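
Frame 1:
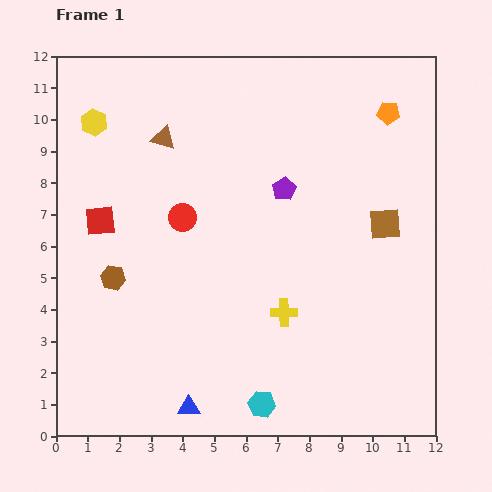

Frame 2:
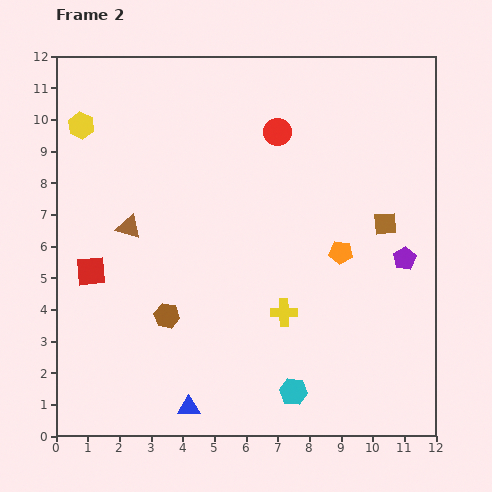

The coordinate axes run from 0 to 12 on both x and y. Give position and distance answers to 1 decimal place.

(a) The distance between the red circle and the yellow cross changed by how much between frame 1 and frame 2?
+1.3

Distance in frame 1: 4.4. Distance in frame 2: 5.7.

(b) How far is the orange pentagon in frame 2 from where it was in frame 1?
4.6

The orange pentagon moved from (10.5, 10.2) to (9.0, 5.8), a distance of √(1.5² + 4.4²) ≈ 4.6.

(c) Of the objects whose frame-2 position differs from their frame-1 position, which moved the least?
the yellow hexagon

(moved 0.4)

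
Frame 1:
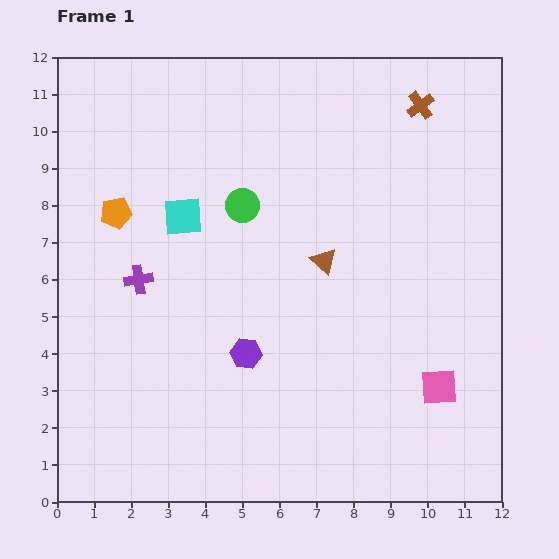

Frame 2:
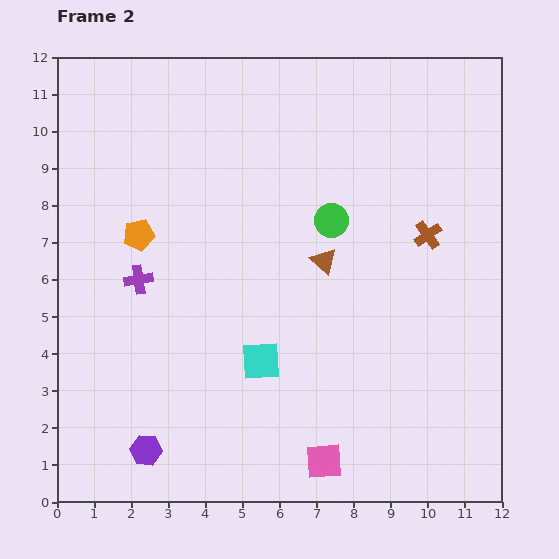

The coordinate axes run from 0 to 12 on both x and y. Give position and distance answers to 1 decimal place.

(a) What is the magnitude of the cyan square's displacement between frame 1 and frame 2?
4.4

The cyan square moved from (3.4, 7.7) to (5.5, 3.8), a distance of √(2.1² + 3.9²) ≈ 4.4.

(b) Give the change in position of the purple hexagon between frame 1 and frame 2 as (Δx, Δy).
(-2.7, -2.6)

The purple hexagon was at (5.1, 4.0) in frame 1 and (2.4, 1.4) in frame 2.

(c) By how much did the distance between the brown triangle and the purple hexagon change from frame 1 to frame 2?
+3.7

Distance in frame 1: 3.3. Distance in frame 2: 7.0.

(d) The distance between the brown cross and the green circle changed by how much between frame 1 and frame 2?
-2.9

Distance in frame 1: 5.5. Distance in frame 2: 2.6.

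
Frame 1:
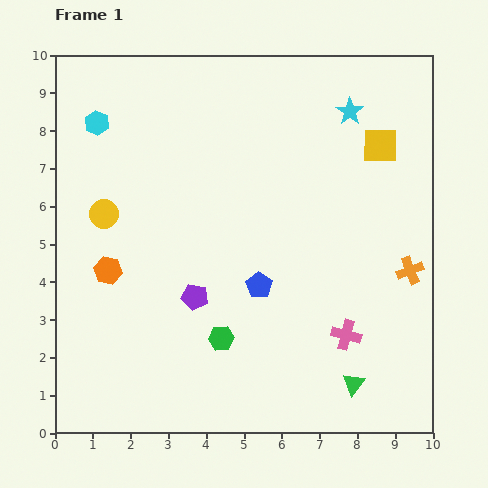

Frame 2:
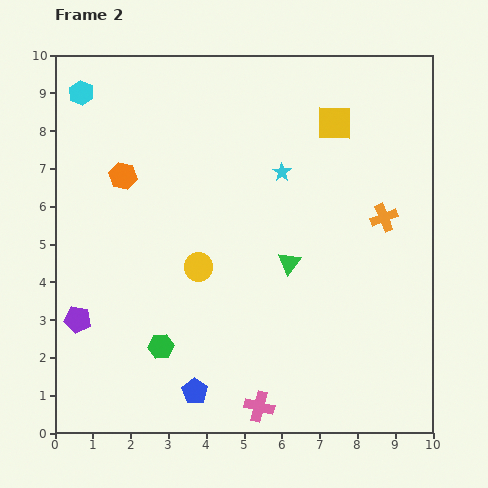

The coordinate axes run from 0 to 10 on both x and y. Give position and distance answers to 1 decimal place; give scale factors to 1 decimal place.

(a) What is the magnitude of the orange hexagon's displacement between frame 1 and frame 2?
2.5

The orange hexagon moved from (1.4, 4.3) to (1.8, 6.8), a distance of √(0.4² + 2.5²) ≈ 2.5.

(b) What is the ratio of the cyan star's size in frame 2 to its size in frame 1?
0.7×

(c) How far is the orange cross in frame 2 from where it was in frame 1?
1.6

The orange cross moved from (9.4, 4.3) to (8.7, 5.7), a distance of √(0.7² + 1.4²) ≈ 1.6.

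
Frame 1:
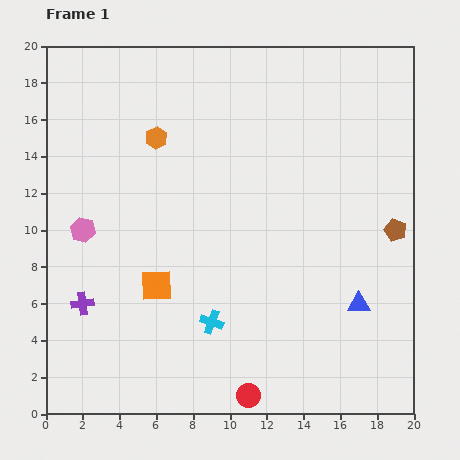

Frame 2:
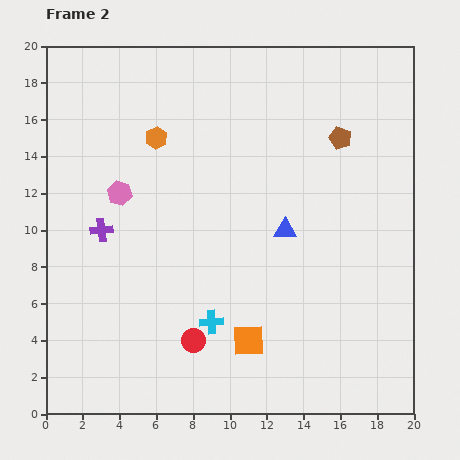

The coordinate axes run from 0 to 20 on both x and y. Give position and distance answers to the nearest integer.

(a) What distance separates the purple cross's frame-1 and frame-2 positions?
4

The purple cross moved from (2, 6) to (3, 10), a distance of √(1² + 4²) ≈ 4.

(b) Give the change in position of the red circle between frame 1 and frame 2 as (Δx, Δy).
(-3, 3)

The red circle was at (11, 1) in frame 1 and (8, 4) in frame 2.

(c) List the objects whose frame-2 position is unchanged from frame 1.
the cyan cross, the orange hexagon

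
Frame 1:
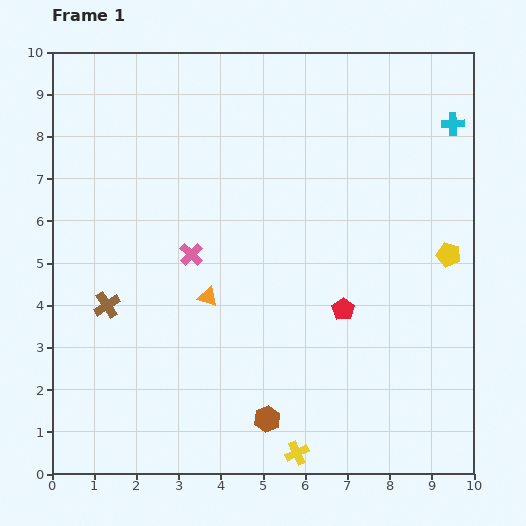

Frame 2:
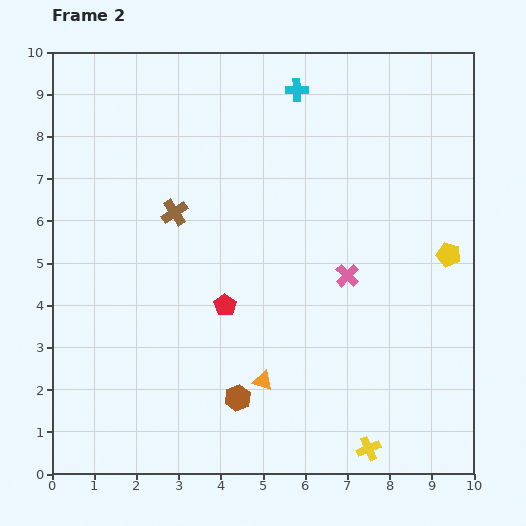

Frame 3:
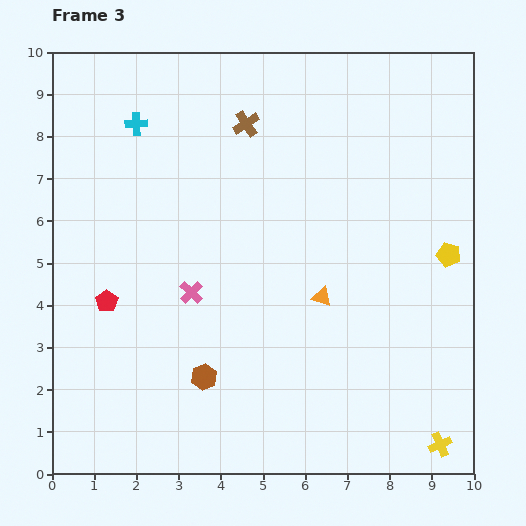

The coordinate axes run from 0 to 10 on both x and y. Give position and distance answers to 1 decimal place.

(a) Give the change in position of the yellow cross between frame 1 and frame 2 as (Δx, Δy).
(1.7, 0.1)

The yellow cross was at (5.8, 0.5) in frame 1 and (7.5, 0.6) in frame 2.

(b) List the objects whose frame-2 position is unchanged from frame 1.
the yellow pentagon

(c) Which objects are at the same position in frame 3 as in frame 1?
the yellow pentagon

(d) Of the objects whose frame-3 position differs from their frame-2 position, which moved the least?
the brown hexagon

(moved 0.9)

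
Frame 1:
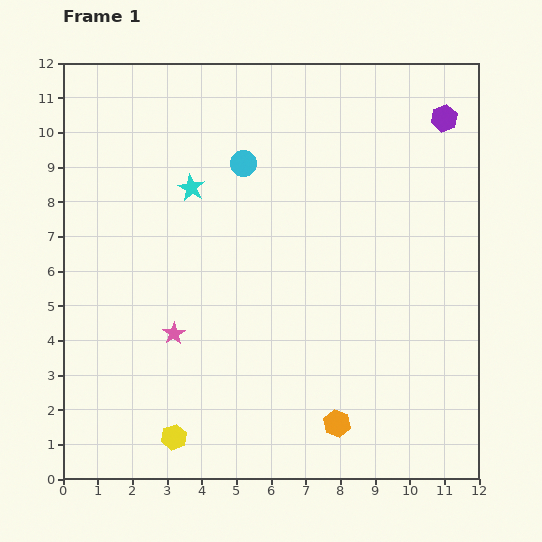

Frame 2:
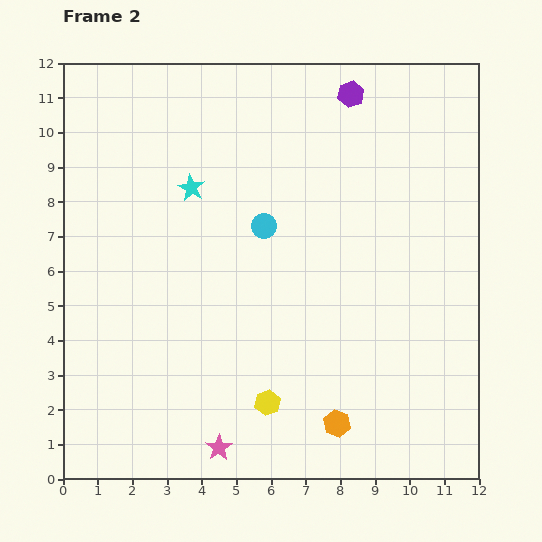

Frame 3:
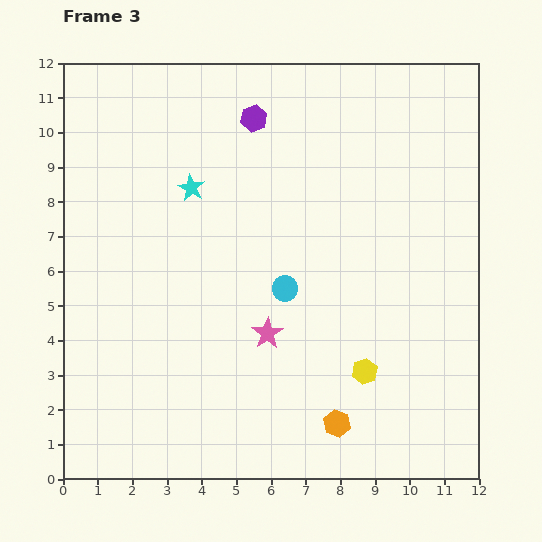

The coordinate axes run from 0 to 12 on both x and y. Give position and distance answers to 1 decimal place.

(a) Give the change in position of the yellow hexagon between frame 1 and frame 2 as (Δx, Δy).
(2.7, 1.0)

The yellow hexagon was at (3.2, 1.2) in frame 1 and (5.9, 2.2) in frame 2.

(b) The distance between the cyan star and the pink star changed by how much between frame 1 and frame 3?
+0.5

Distance in frame 1: 4.2. Distance in frame 3: 4.7.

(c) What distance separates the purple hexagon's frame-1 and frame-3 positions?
5.5

The purple hexagon moved from (11.0, 10.4) to (5.5, 10.4), a distance of √(5.5² + 0.0²) ≈ 5.5.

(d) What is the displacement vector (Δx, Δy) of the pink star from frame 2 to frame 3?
(1.4, 3.3)

The pink star was at (4.5, 0.9) in frame 2 and (5.9, 4.2) in frame 3.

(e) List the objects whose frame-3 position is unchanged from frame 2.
the cyan star, the orange hexagon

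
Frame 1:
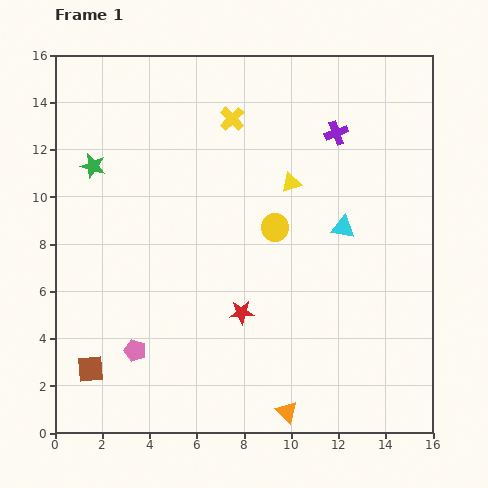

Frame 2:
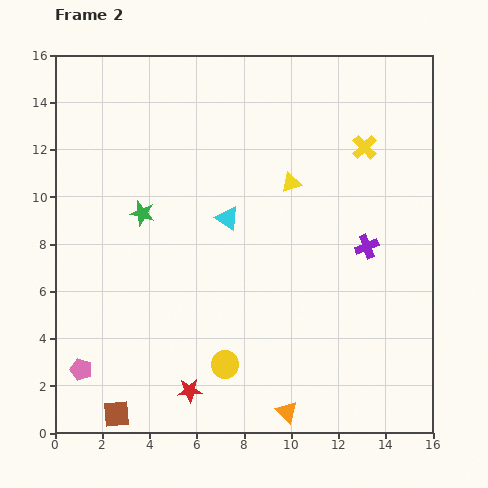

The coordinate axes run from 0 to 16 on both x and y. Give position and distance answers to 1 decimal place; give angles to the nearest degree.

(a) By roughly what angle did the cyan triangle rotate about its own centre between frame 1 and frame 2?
24° clockwise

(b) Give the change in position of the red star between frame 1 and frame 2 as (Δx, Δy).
(-2.2, -3.3)

The red star was at (7.9, 5.1) in frame 1 and (5.7, 1.8) in frame 2.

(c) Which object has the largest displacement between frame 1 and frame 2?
the yellow circle

(moved 6.2; next 5.7)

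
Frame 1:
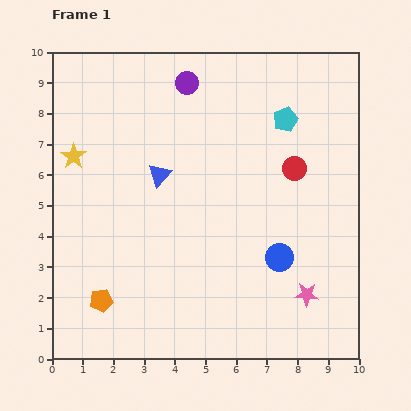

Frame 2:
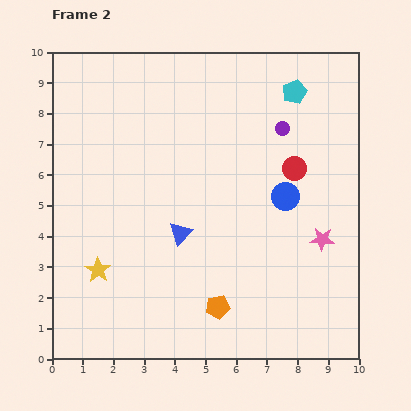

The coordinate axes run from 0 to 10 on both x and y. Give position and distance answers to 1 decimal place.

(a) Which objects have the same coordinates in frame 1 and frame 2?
the red circle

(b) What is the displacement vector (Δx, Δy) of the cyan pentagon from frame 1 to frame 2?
(0.3, 0.9)

The cyan pentagon was at (7.6, 7.8) in frame 1 and (7.9, 8.7) in frame 2.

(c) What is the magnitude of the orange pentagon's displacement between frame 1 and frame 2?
3.8

The orange pentagon moved from (1.6, 1.9) to (5.4, 1.7), a distance of √(3.8² + 0.2²) ≈ 3.8.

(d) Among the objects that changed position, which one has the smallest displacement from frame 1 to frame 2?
the cyan pentagon

(moved 0.9)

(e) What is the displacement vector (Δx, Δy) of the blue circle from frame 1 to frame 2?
(0.2, 2.0)

The blue circle was at (7.4, 3.3) in frame 1 and (7.6, 5.3) in frame 2.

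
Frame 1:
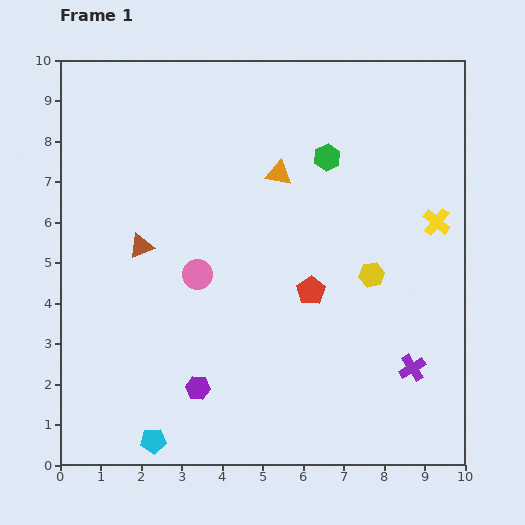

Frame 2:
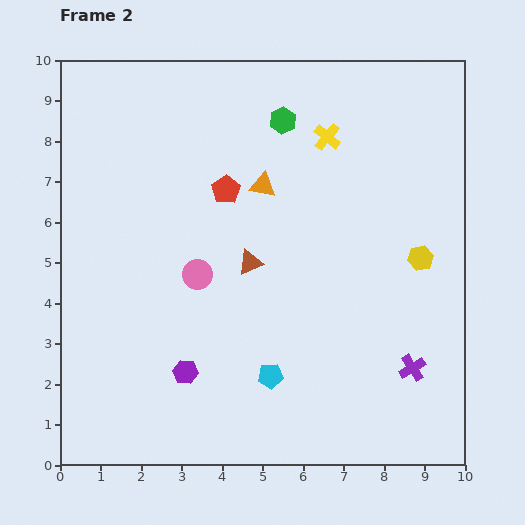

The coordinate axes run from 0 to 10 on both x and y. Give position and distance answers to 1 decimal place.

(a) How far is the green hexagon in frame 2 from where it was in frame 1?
1.4

The green hexagon moved from (6.6, 7.6) to (5.5, 8.5), a distance of √(1.1² + 0.9²) ≈ 1.4.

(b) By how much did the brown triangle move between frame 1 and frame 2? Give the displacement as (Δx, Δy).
(2.7, -0.4)

The brown triangle was at (2.0, 5.4) in frame 1 and (4.7, 5.0) in frame 2.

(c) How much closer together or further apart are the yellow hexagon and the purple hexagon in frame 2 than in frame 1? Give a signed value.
+1.3

Distance in frame 1: 5.1. Distance in frame 2: 6.4.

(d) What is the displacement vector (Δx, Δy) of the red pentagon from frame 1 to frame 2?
(-2.1, 2.5)

The red pentagon was at (6.2, 4.3) in frame 1 and (4.1, 6.8) in frame 2.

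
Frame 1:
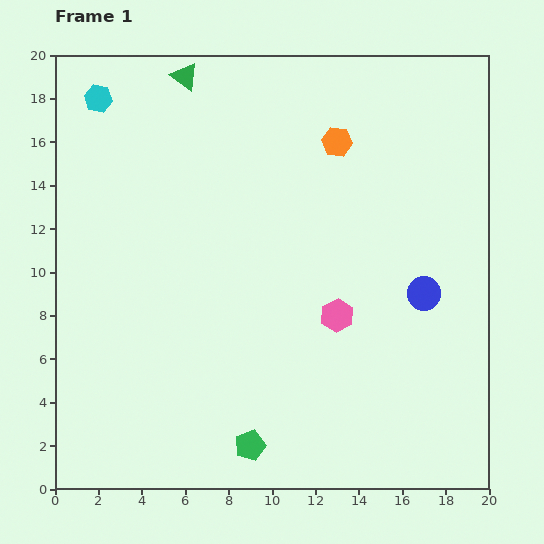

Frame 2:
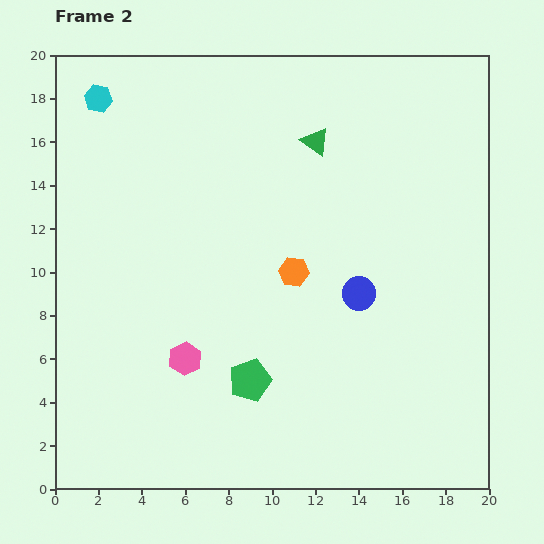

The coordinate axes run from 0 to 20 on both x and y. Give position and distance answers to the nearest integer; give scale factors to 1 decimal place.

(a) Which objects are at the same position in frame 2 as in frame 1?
the cyan hexagon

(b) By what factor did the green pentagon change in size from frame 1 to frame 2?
1.4×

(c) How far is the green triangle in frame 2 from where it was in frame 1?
7

The green triangle moved from (6, 19) to (12, 16), a distance of √(6² + 3²) ≈ 7.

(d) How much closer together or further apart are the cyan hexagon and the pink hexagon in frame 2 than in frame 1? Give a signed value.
-2

Distance in frame 1: 15. Distance in frame 2: 13.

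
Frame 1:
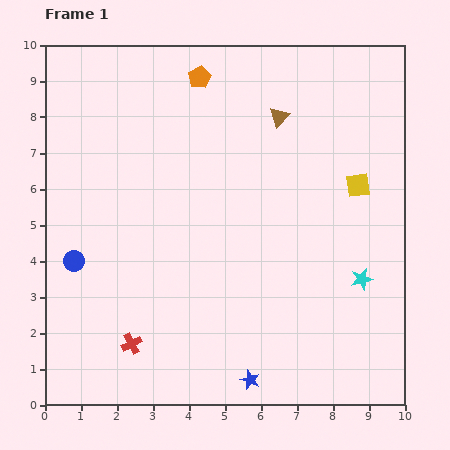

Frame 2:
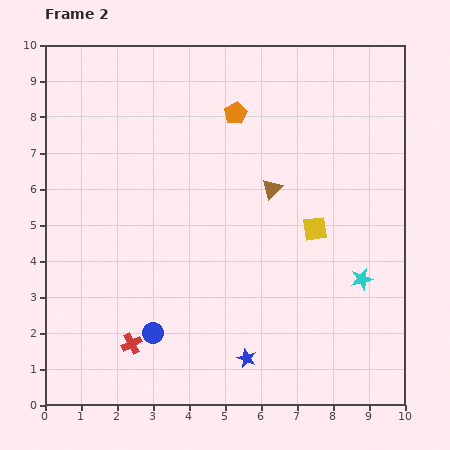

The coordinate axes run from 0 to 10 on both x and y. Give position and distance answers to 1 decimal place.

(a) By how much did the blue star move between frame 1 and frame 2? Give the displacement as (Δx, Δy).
(-0.1, 0.6)

The blue star was at (5.7, 0.7) in frame 1 and (5.6, 1.3) in frame 2.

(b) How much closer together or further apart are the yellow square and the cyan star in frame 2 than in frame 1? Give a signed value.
-0.7

Distance in frame 1: 2.6. Distance in frame 2: 1.9.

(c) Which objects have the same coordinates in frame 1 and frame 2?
the cyan star, the red cross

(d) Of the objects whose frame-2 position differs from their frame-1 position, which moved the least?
the blue star

(moved 0.6)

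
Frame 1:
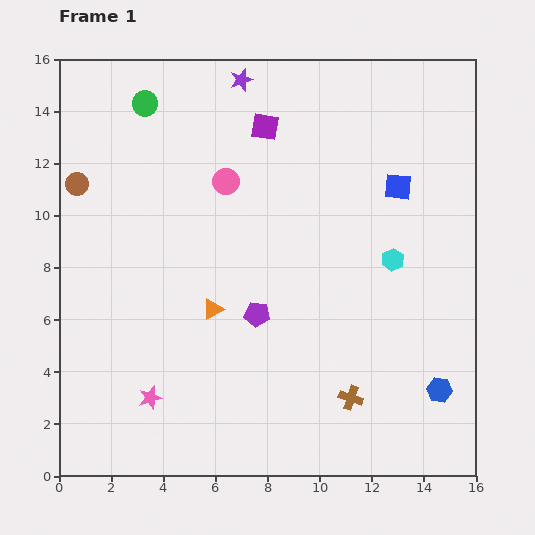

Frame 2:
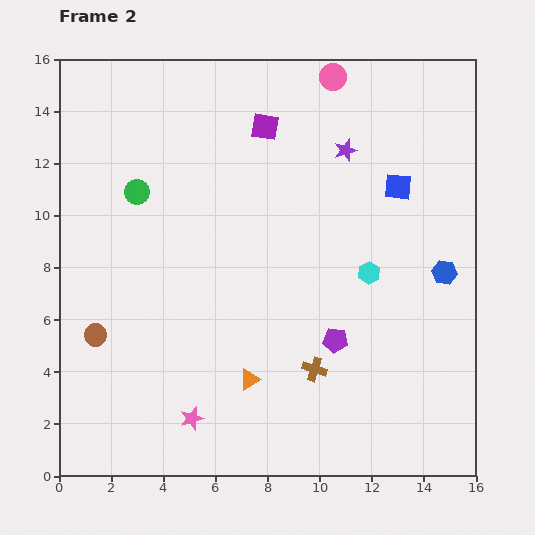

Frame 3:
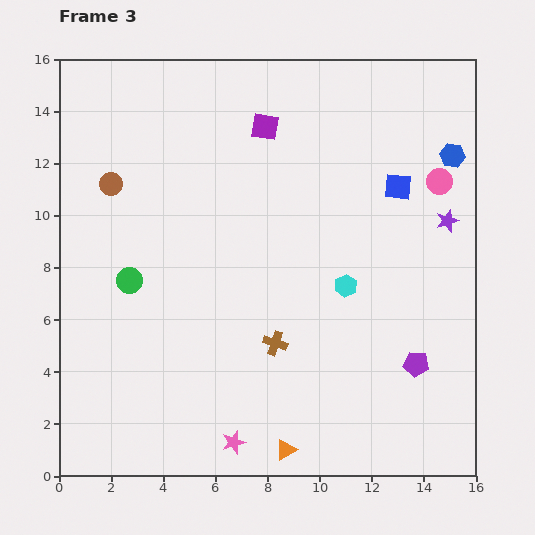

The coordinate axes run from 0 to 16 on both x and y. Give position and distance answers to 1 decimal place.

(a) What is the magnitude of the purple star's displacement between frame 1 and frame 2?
4.8

The purple star moved from (7.0, 15.2) to (11.0, 12.5), a distance of √(4.0² + 2.7²) ≈ 4.8.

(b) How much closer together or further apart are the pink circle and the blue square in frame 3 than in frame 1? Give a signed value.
-5.0

Distance in frame 1: 6.6. Distance in frame 3: 1.6.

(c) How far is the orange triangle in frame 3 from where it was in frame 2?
3.0

The orange triangle moved from (7.3, 3.7) to (8.7, 1.0), a distance of √(1.4² + 2.7²) ≈ 3.0.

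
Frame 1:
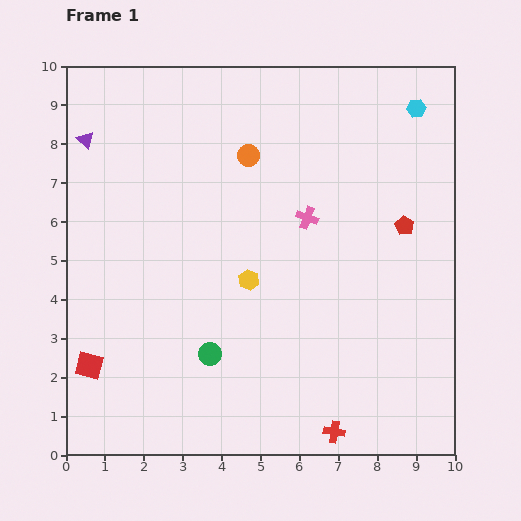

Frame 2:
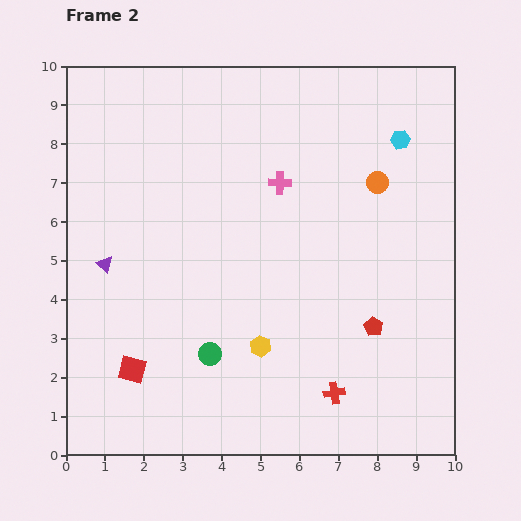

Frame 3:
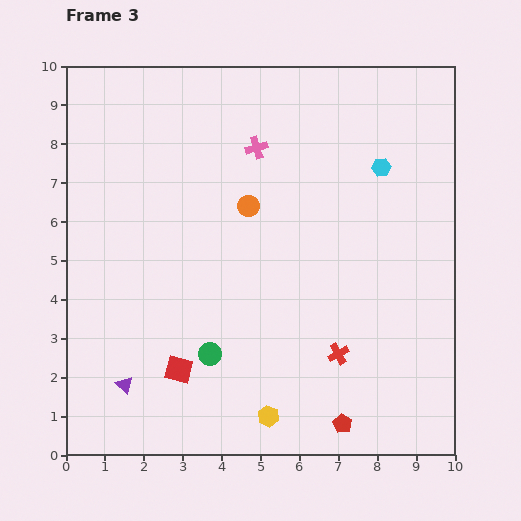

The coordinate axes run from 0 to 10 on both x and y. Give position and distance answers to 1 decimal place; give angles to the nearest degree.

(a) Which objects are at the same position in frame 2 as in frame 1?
the green circle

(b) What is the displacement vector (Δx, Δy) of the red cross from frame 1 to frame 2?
(0.0, 1.0)

The red cross was at (6.9, 0.6) in frame 1 and (6.9, 1.6) in frame 2.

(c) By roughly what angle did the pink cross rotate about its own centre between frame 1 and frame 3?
37° counter-clockwise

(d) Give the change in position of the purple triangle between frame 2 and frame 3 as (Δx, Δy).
(0.5, -3.1)

The purple triangle was at (1.0, 4.9) in frame 2 and (1.5, 1.8) in frame 3.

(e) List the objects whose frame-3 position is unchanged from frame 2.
the green circle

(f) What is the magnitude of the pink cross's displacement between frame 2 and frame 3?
1.1

The pink cross moved from (5.5, 7.0) to (4.9, 7.9), a distance of √(0.6² + 0.9²) ≈ 1.1.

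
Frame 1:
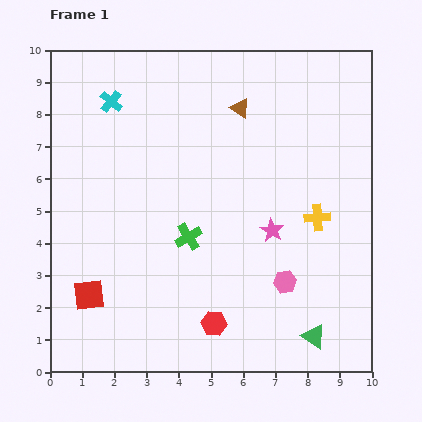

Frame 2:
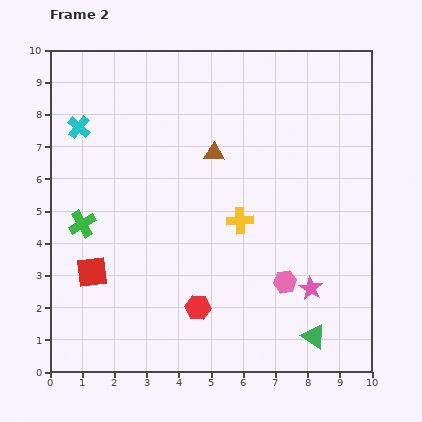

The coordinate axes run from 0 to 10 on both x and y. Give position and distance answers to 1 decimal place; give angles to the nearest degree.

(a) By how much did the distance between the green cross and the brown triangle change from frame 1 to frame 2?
+0.4

Distance in frame 1: 4.3. Distance in frame 2: 4.7.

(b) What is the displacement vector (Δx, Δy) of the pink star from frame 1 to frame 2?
(1.2, -1.8)

The pink star was at (6.9, 4.4) in frame 1 and (8.1, 2.6) in frame 2.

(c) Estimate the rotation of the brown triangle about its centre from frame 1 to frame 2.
34° counter-clockwise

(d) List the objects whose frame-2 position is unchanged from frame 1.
the pink hexagon, the green triangle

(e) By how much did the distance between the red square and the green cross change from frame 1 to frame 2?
-2.1

Distance in frame 1: 3.6. Distance in frame 2: 1.5.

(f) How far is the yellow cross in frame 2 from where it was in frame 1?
2.4

The yellow cross moved from (8.3, 4.8) to (5.9, 4.7), a distance of √(2.4² + 0.1²) ≈ 2.4.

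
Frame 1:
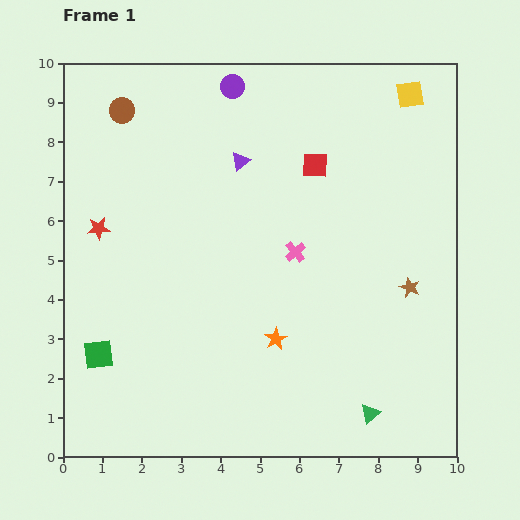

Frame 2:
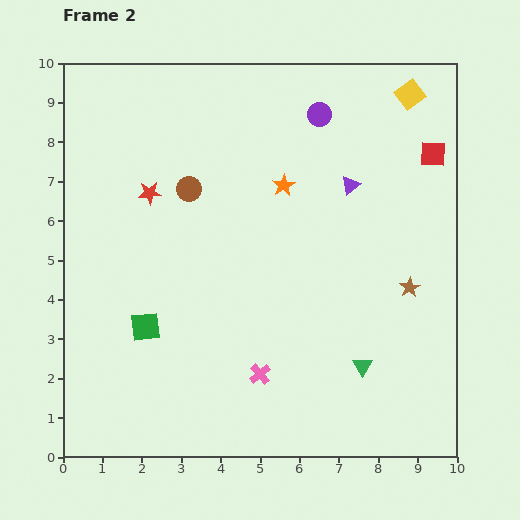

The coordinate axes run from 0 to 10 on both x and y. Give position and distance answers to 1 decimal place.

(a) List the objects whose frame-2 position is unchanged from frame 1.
the brown star, the yellow square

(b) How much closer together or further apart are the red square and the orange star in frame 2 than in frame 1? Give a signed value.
-0.6

Distance in frame 1: 4.5. Distance in frame 2: 3.9.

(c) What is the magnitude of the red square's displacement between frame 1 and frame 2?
3.0

The red square moved from (6.4, 7.4) to (9.4, 7.7), a distance of √(3.0² + 0.3²) ≈ 3.0.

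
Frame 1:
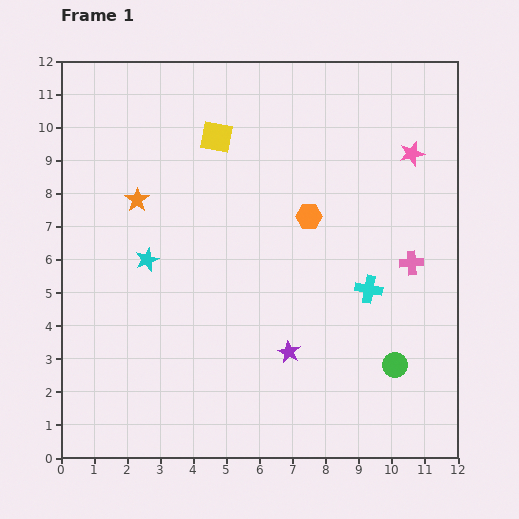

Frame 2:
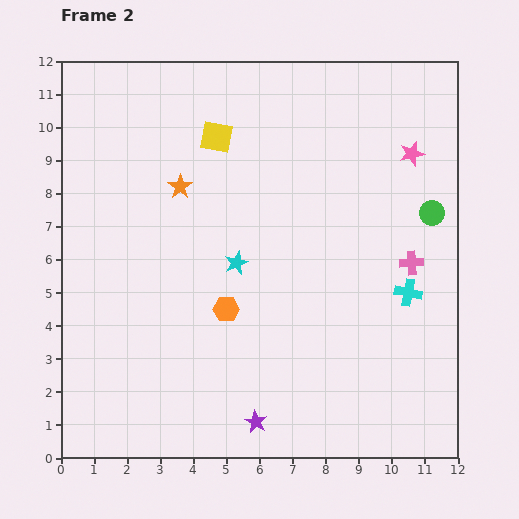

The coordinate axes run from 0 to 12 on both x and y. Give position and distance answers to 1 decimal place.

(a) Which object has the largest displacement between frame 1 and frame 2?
the green circle

(moved 4.7; next 3.8)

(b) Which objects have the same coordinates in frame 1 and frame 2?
the yellow square, the pink cross, the pink star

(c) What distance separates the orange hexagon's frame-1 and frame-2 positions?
3.8

The orange hexagon moved from (7.5, 7.3) to (5.0, 4.5), a distance of √(2.5² + 2.8²) ≈ 3.8.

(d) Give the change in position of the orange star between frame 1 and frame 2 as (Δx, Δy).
(1.3, 0.4)

The orange star was at (2.3, 7.8) in frame 1 and (3.6, 8.2) in frame 2.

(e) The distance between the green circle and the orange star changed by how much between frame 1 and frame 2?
-1.7

Distance in frame 1: 9.3. Distance in frame 2: 7.6.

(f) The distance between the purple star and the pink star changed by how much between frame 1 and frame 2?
+2.4

Distance in frame 1: 7.0. Distance in frame 2: 9.4.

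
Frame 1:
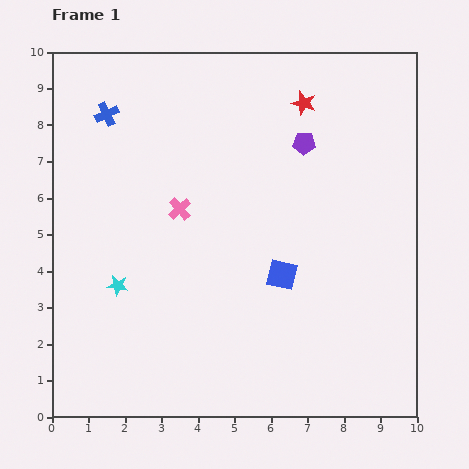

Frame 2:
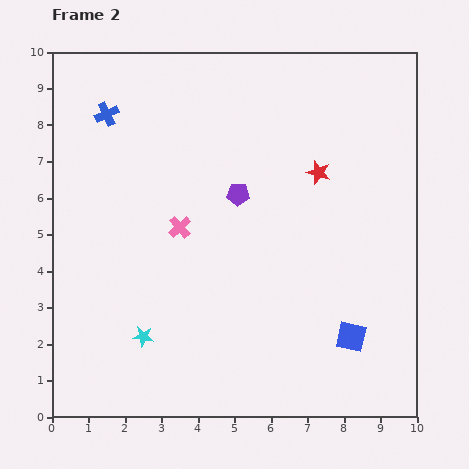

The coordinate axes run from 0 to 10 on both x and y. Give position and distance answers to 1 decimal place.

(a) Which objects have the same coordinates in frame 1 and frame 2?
the blue cross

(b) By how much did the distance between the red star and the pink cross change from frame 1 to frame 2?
-0.4

Distance in frame 1: 4.5. Distance in frame 2: 4.1.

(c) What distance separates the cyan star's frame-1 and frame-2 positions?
1.6

The cyan star moved from (1.8, 3.6) to (2.5, 2.2), a distance of √(0.7² + 1.4²) ≈ 1.6.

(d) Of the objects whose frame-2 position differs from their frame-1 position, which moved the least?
the pink cross

(moved 0.5)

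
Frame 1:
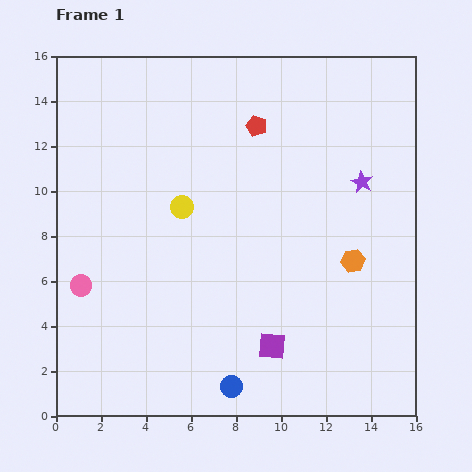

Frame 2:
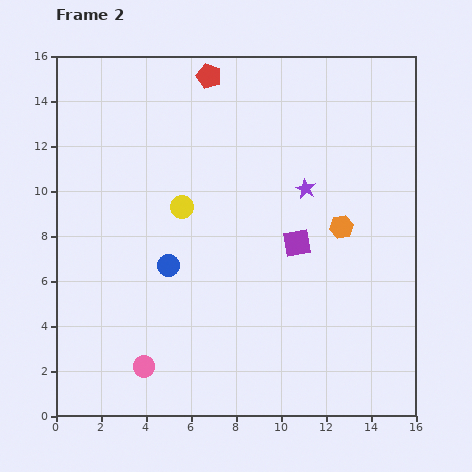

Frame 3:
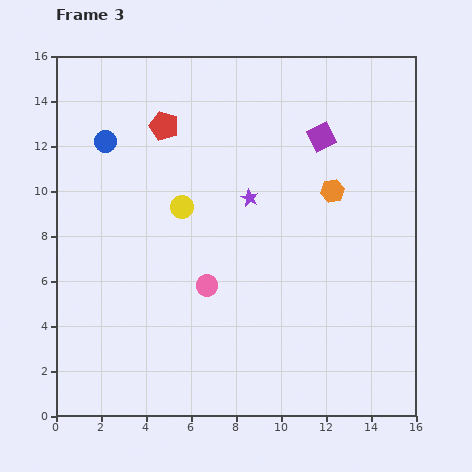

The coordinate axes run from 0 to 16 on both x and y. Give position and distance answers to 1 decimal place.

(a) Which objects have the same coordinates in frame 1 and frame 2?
the yellow circle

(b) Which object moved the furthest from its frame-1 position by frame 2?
the blue circle

(moved 6.1; next 4.7)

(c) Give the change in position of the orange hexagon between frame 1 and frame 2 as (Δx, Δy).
(-0.5, 1.5)

The orange hexagon was at (13.2, 6.9) in frame 1 and (12.7, 8.4) in frame 2.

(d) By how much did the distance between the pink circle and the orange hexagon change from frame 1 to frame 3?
-5.1

Distance in frame 1: 12.1. Distance in frame 3: 7.0.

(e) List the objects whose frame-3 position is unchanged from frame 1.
the yellow circle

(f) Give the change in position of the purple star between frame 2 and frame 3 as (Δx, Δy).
(-2.5, -0.4)

The purple star was at (11.1, 10.1) in frame 2 and (8.6, 9.7) in frame 3.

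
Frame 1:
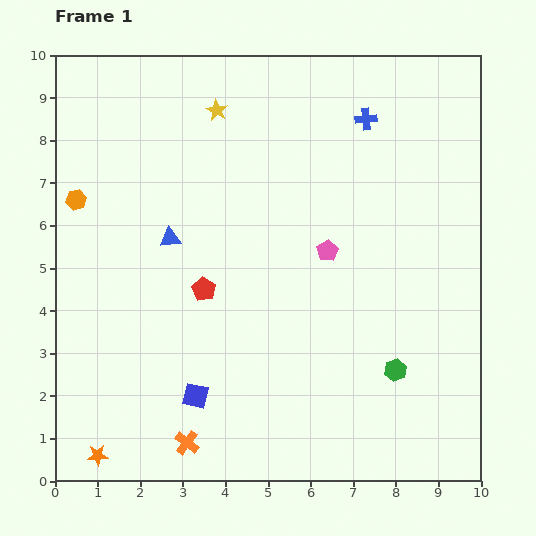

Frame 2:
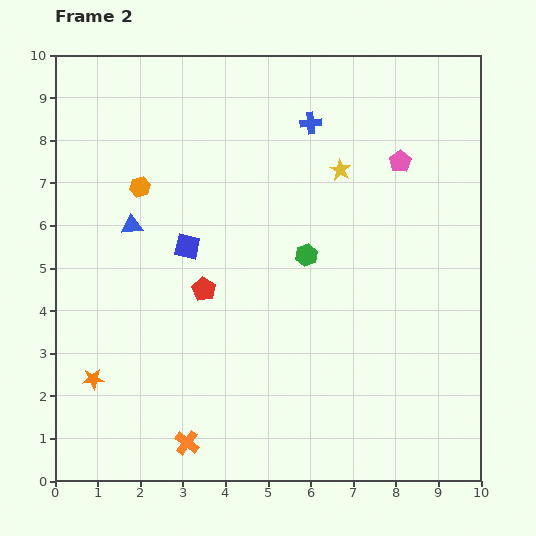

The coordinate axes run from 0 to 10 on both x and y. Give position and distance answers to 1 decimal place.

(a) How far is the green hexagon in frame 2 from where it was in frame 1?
3.4

The green hexagon moved from (8.0, 2.6) to (5.9, 5.3), a distance of √(2.1² + 2.7²) ≈ 3.4.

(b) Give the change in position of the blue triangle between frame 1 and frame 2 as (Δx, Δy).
(-0.9, 0.3)

The blue triangle was at (2.7, 5.7) in frame 1 and (1.8, 6.0) in frame 2.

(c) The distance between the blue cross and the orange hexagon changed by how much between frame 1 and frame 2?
-2.8

Distance in frame 1: 7.1. Distance in frame 2: 4.3.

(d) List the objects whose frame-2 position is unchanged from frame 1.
the orange cross, the red pentagon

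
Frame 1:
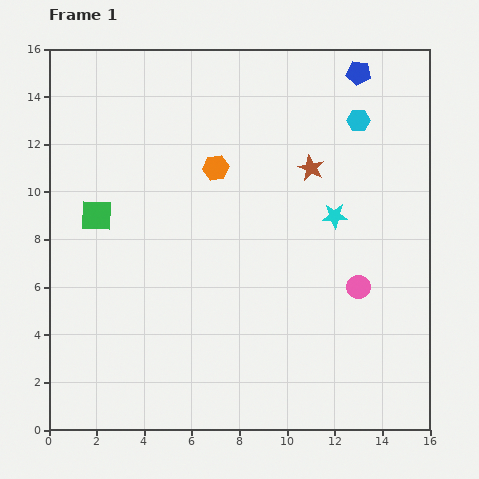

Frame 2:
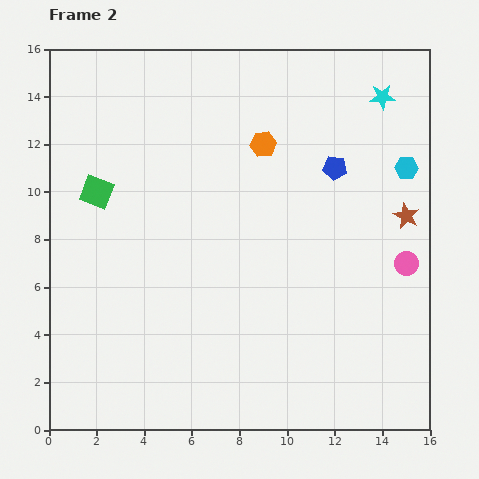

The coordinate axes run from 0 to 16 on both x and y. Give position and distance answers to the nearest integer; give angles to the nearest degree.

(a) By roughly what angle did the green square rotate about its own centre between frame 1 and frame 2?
20° clockwise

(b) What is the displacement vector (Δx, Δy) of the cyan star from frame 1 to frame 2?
(2, 5)

The cyan star was at (12, 9) in frame 1 and (14, 14) in frame 2.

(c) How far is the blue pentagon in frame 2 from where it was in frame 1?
4

The blue pentagon moved from (13, 15) to (12, 11), a distance of √(1² + 4²) ≈ 4.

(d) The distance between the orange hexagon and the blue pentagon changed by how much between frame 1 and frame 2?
-4

Distance in frame 1: 7. Distance in frame 2: 3.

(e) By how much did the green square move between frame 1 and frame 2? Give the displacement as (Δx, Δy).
(0, 1)

The green square was at (2, 9) in frame 1 and (2, 10) in frame 2.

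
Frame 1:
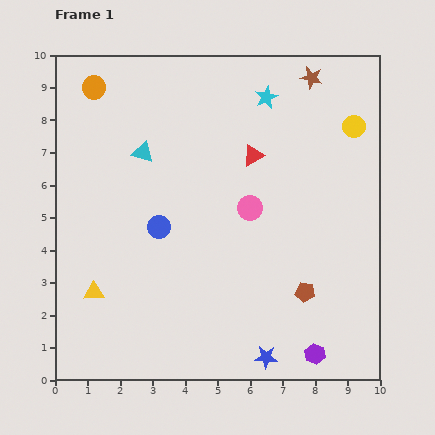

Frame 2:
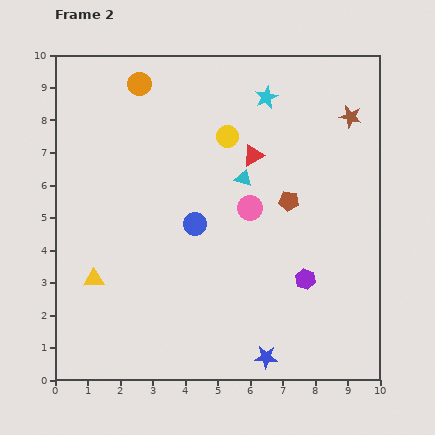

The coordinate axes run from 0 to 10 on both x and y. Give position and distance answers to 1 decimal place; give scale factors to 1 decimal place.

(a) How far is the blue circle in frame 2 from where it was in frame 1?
1.1

The blue circle moved from (3.2, 4.7) to (4.3, 4.8), a distance of √(1.1² + 0.1²) ≈ 1.1.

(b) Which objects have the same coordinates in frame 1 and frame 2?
the pink circle, the cyan star, the blue star, the red triangle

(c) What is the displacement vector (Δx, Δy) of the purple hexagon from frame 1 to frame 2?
(-0.3, 2.3)

The purple hexagon was at (8.0, 0.8) in frame 1 and (7.7, 3.1) in frame 2.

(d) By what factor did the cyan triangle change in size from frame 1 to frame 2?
0.8×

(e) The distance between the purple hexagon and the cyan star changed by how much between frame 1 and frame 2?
-2.3

Distance in frame 1: 8.0. Distance in frame 2: 5.7.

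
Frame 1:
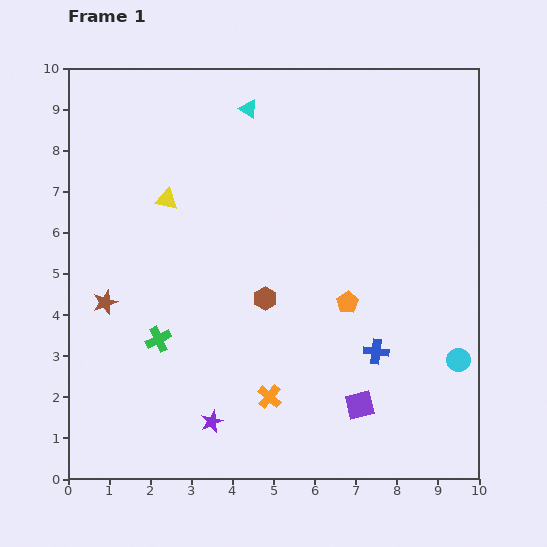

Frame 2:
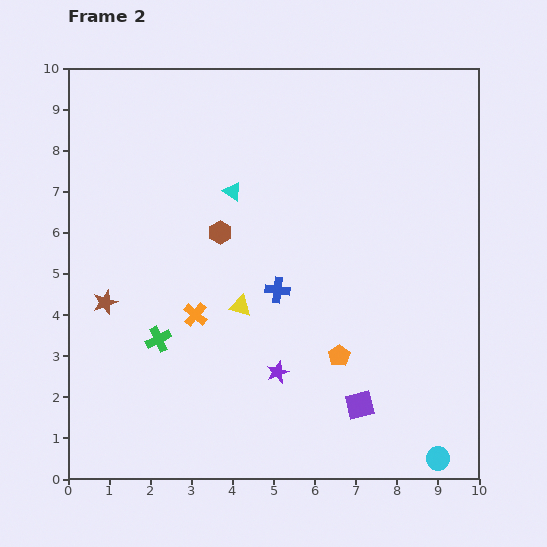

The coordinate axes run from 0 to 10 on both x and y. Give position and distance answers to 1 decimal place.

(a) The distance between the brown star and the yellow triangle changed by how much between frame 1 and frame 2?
+0.4

Distance in frame 1: 2.9. Distance in frame 2: 3.3.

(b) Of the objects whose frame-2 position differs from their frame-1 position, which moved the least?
the orange pentagon

(moved 1.3)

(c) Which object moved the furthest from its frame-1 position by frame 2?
the yellow triangle

(moved 3.2; next 2.8)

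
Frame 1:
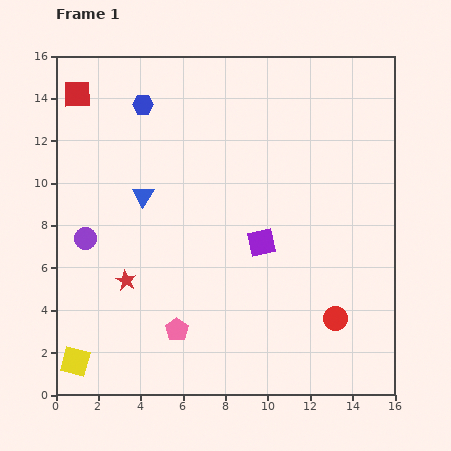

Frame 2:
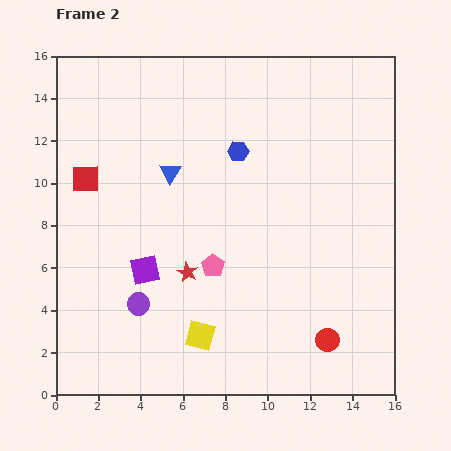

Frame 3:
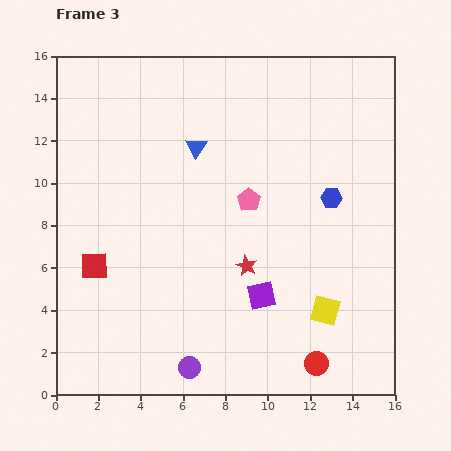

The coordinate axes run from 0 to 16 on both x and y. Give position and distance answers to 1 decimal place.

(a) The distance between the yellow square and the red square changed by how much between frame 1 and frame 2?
-3.4

Distance in frame 1: 12.6. Distance in frame 2: 9.2.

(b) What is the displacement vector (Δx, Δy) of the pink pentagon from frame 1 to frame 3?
(3.4, 6.1)

The pink pentagon was at (5.7, 3.1) in frame 1 and (9.1, 9.2) in frame 3.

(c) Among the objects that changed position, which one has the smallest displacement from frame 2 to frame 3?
the red circle

(moved 1.2)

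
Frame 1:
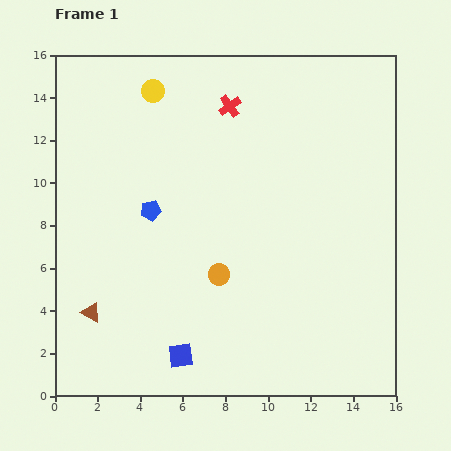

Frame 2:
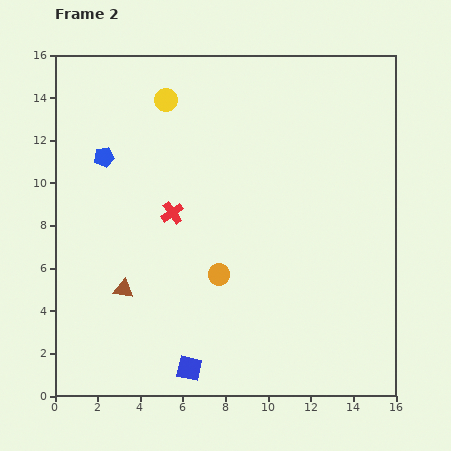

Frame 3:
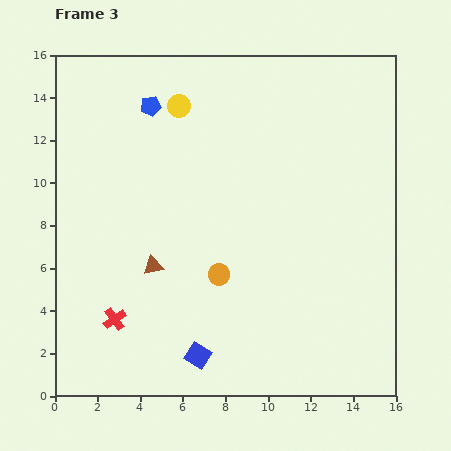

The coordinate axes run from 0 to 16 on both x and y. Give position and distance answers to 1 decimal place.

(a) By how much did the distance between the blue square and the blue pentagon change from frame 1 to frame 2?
+3.8

Distance in frame 1: 6.9. Distance in frame 2: 10.7.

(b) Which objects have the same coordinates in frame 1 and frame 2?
the orange circle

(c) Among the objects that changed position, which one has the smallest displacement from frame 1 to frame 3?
the blue square

(moved 0.8)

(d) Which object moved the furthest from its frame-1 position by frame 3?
the red cross

(moved 11.4; next 4.9)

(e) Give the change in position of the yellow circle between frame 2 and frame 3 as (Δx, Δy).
(0.6, -0.3)

The yellow circle was at (5.2, 13.9) in frame 2 and (5.8, 13.6) in frame 3.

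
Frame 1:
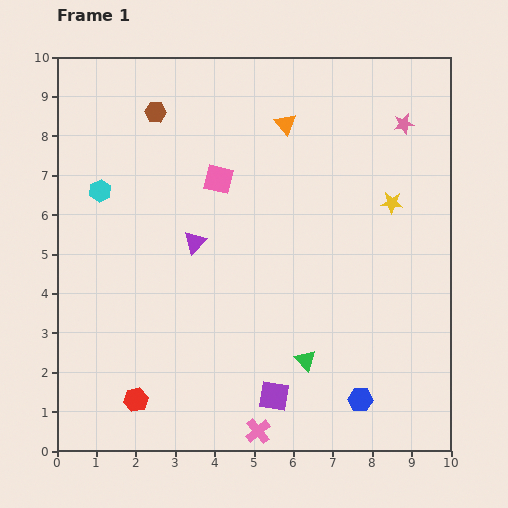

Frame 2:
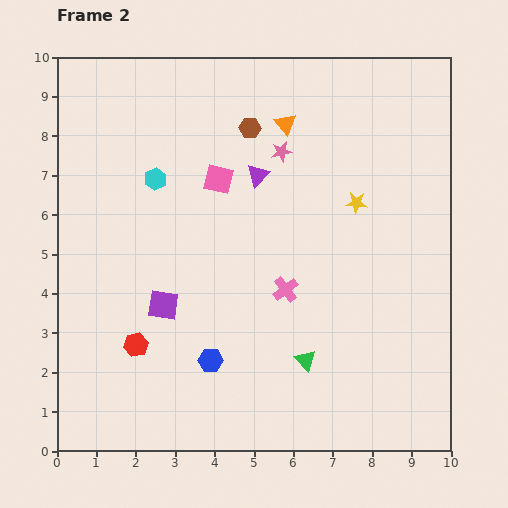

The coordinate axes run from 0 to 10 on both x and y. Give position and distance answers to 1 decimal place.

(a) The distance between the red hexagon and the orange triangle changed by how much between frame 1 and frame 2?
-1.2

Distance in frame 1: 8.0. Distance in frame 2: 6.8.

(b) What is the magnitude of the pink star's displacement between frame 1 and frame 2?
3.2

The pink star moved from (8.8, 8.3) to (5.7, 7.6), a distance of √(3.1² + 0.7²) ≈ 3.2.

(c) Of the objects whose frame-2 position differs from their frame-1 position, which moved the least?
the yellow star

(moved 0.9)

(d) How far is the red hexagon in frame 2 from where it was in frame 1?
1.4

The red hexagon moved from (2.0, 1.3) to (2.0, 2.7), a distance of √(0.0² + 1.4²) ≈ 1.4.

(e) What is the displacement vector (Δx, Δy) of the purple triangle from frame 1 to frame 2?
(1.6, 1.7)

The purple triangle was at (3.5, 5.3) in frame 1 and (5.1, 7.0) in frame 2.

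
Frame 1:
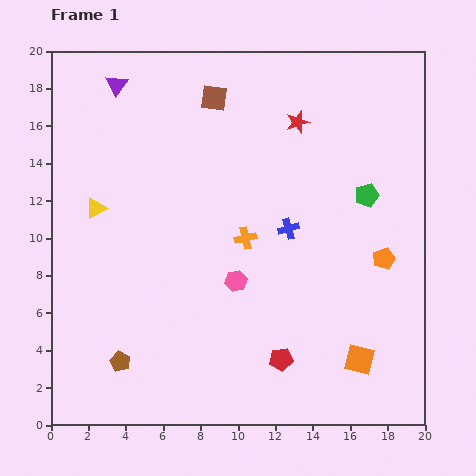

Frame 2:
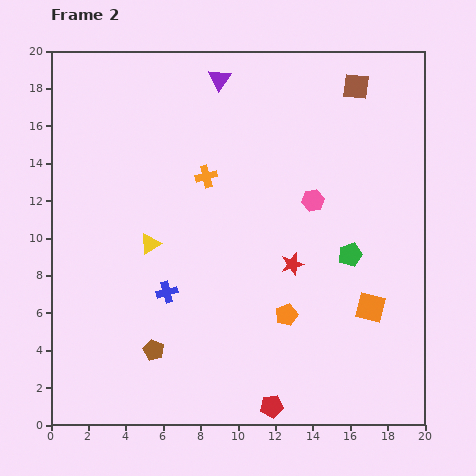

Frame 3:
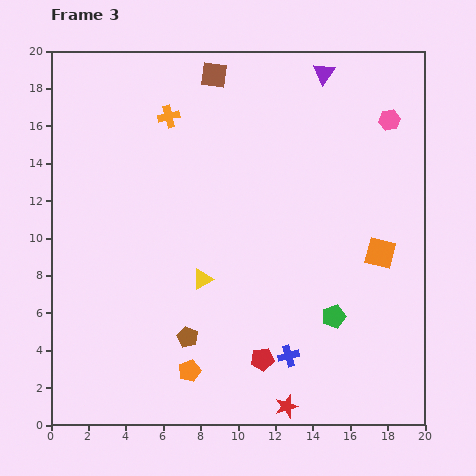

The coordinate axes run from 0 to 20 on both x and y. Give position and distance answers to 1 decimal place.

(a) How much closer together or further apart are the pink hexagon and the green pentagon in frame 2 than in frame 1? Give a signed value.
-4.9

Distance in frame 1: 8.4. Distance in frame 2: 3.5.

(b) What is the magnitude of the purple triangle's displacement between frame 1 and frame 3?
11.1

The purple triangle moved from (3.5, 18.2) to (14.6, 18.8), a distance of √(11.1² + 0.6²) ≈ 11.1.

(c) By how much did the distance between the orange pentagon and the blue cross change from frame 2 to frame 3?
-1.1

Distance in frame 2: 6.5. Distance in frame 3: 5.4.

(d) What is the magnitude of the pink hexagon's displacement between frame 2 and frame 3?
5.9

The pink hexagon moved from (14.0, 12.0) to (18.1, 16.3), a distance of √(4.1² + 4.3²) ≈ 5.9.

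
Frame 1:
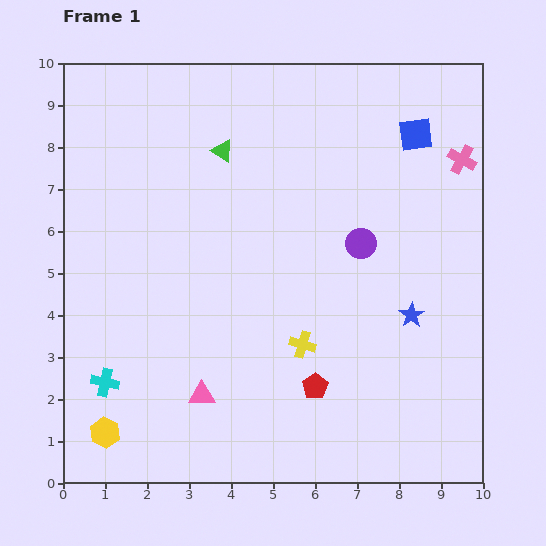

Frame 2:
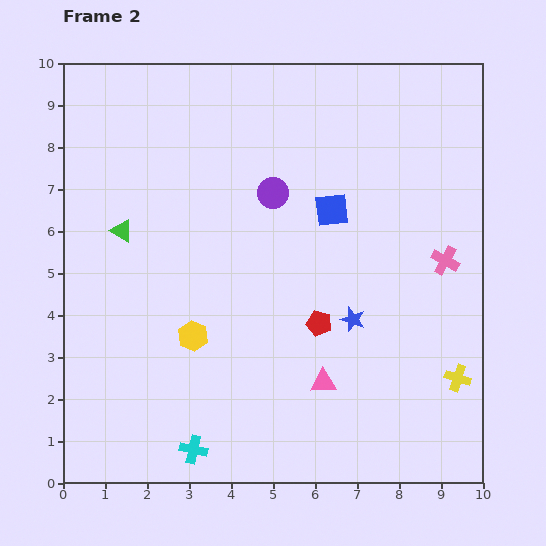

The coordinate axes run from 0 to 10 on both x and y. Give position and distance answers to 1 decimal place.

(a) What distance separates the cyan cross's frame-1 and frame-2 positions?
2.6

The cyan cross moved from (1.0, 2.4) to (3.1, 0.8), a distance of √(2.1² + 1.6²) ≈ 2.6.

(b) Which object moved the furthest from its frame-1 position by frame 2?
the yellow cross

(moved 3.8; next 3.1)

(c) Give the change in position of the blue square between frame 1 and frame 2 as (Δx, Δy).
(-2.0, -1.8)

The blue square was at (8.4, 8.3) in frame 1 and (6.4, 6.5) in frame 2.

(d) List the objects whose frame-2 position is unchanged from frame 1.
none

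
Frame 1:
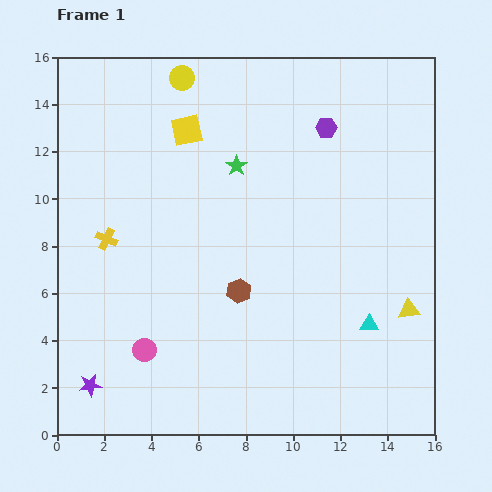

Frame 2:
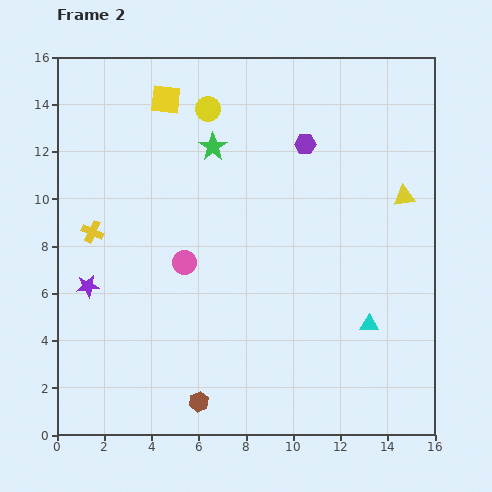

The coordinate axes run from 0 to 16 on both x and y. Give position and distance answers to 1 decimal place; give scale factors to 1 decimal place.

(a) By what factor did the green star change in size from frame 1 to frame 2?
1.4×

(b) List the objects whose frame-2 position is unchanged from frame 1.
the cyan triangle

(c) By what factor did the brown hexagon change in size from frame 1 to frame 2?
0.8×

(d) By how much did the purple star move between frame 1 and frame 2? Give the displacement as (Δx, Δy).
(-0.1, 4.2)

The purple star was at (1.4, 2.1) in frame 1 and (1.3, 6.3) in frame 2.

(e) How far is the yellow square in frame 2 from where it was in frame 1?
1.6

The yellow square moved from (5.5, 12.9) to (4.6, 14.2), a distance of √(0.9² + 1.3²) ≈ 1.6.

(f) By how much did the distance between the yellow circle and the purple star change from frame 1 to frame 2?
-4.5

Distance in frame 1: 13.6. Distance in frame 2: 9.1.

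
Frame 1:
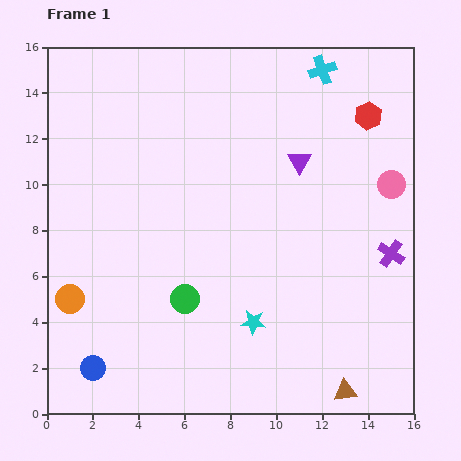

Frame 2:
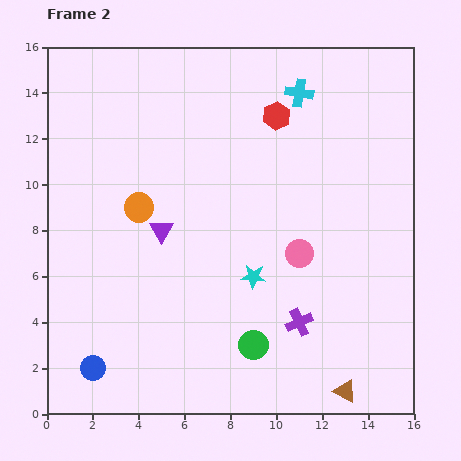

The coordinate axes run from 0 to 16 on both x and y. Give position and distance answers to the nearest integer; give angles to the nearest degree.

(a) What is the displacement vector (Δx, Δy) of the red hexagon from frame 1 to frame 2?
(-4, 0)

The red hexagon was at (14, 13) in frame 1 and (10, 13) in frame 2.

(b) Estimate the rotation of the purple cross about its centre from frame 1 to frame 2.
32° clockwise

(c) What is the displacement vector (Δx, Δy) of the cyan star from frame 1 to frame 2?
(0, 2)

The cyan star was at (9, 4) in frame 1 and (9, 6) in frame 2.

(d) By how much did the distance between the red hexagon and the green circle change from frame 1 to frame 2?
-1

Distance in frame 1: 11. Distance in frame 2: 10.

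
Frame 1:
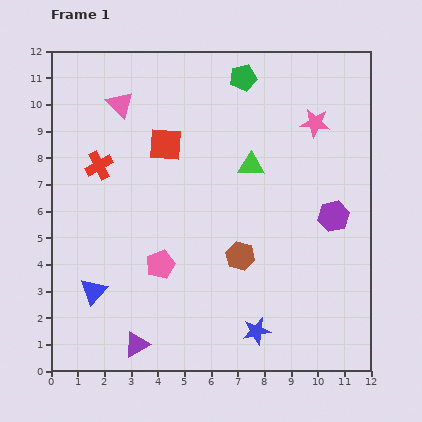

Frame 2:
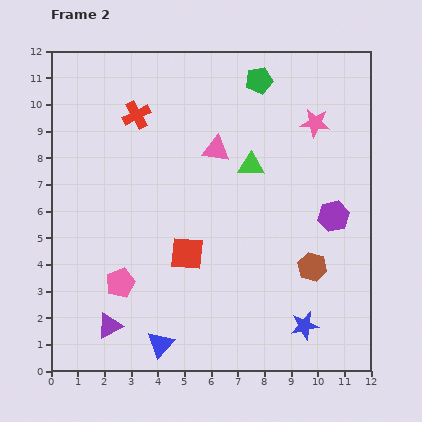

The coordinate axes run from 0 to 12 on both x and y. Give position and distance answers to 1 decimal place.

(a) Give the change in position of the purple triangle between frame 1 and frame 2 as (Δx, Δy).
(-1.0, 0.7)

The purple triangle was at (3.2, 1.0) in frame 1 and (2.2, 1.7) in frame 2.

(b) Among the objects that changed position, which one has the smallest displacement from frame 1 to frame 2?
the green pentagon

(moved 0.6)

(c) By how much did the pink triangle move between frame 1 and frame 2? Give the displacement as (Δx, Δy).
(3.6, -1.7)

The pink triangle was at (2.6, 10.0) in frame 1 and (6.2, 8.3) in frame 2.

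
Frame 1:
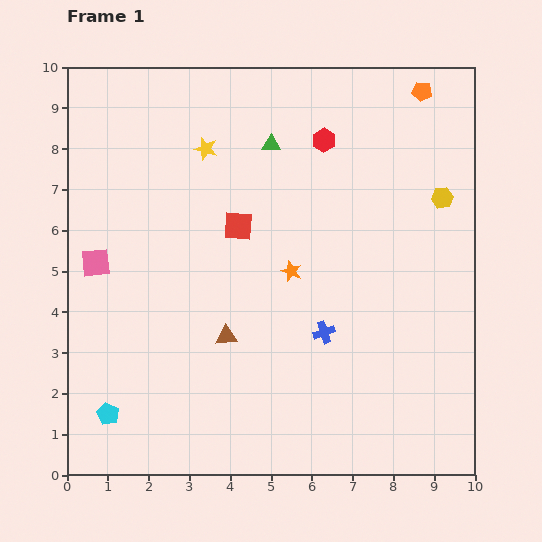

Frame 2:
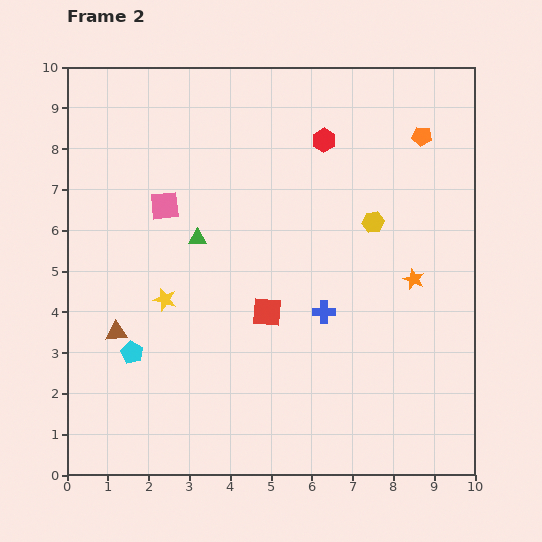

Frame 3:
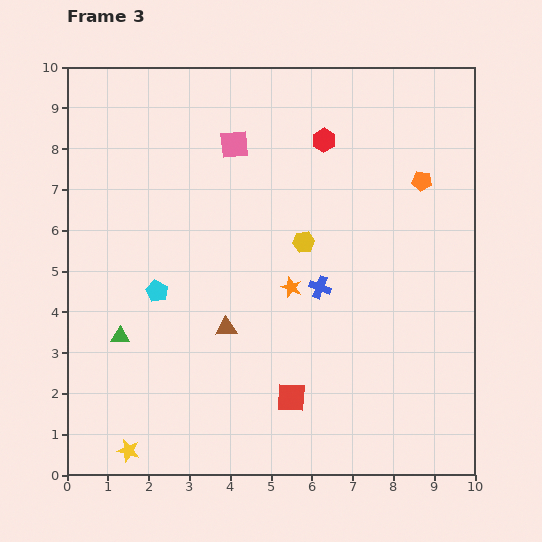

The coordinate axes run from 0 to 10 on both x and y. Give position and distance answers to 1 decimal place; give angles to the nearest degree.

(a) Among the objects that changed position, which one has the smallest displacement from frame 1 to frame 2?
the blue cross

(moved 0.5)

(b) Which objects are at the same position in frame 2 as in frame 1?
the red hexagon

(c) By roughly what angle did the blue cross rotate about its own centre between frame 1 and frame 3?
40° clockwise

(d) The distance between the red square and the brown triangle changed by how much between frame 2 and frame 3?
-1.4

Distance in frame 2: 3.7. Distance in frame 3: 2.3.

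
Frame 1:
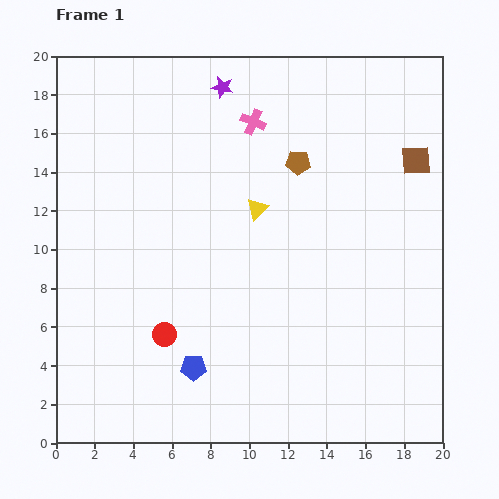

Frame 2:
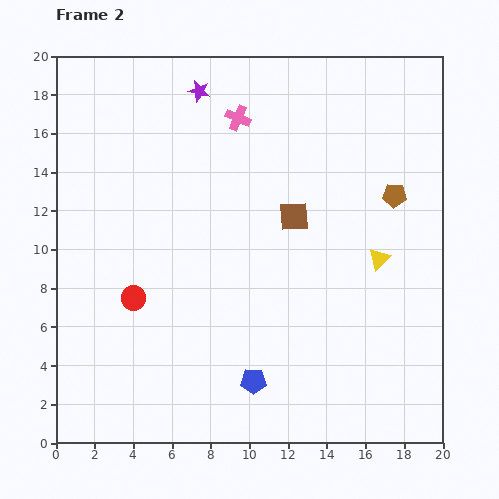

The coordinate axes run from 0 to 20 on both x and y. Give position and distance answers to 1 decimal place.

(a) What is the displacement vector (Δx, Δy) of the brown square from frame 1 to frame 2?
(-6.3, -2.9)

The brown square was at (18.6, 14.6) in frame 1 and (12.3, 11.7) in frame 2.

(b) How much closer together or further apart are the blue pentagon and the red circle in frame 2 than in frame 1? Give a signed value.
+5.2

Distance in frame 1: 2.3. Distance in frame 2: 7.5.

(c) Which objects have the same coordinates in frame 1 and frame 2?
none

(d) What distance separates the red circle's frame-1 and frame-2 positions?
2.5

The red circle moved from (5.6, 5.6) to (4.0, 7.5), a distance of √(1.6² + 1.9²) ≈ 2.5.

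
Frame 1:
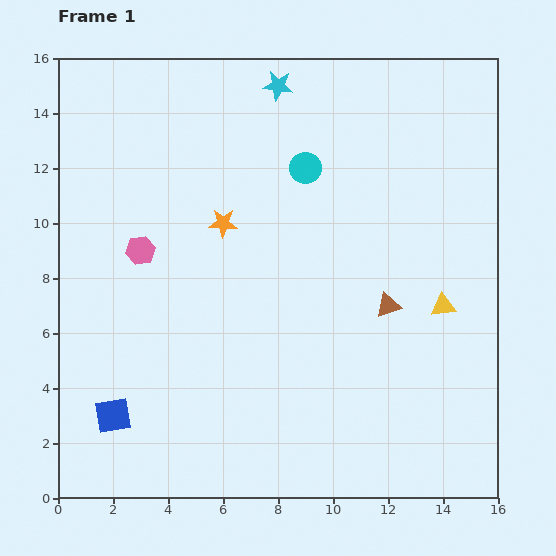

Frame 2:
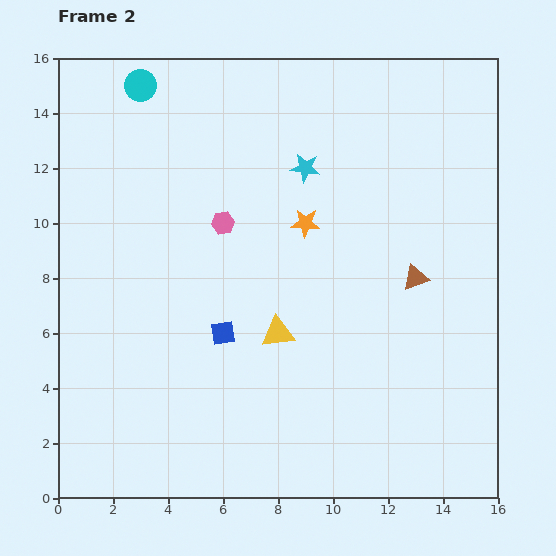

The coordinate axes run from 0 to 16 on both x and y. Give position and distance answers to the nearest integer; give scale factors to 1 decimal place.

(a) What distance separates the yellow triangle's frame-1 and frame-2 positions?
6

The yellow triangle moved from (14, 7) to (8, 6), a distance of √(6² + 1²) ≈ 6.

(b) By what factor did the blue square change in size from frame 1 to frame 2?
0.7×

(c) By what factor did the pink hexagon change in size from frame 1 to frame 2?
0.8×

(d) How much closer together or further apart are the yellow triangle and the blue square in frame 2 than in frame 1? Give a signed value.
-11

Distance in frame 1: 13. Distance in frame 2: 2.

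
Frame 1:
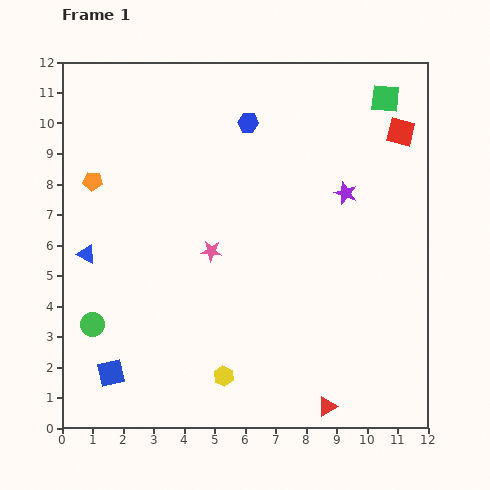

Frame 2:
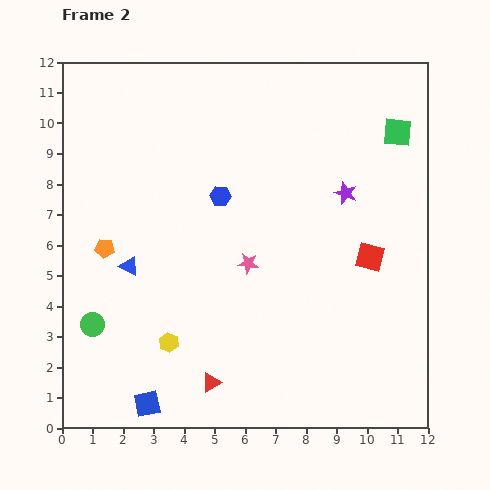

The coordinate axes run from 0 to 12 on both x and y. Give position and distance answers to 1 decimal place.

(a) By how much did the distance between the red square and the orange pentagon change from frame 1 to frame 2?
-1.5

Distance in frame 1: 10.2. Distance in frame 2: 8.7.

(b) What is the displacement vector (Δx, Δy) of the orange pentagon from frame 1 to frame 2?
(0.4, -2.2)

The orange pentagon was at (1.0, 8.1) in frame 1 and (1.4, 5.9) in frame 2.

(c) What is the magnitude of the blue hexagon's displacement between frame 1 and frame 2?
2.6

The blue hexagon moved from (6.1, 10.0) to (5.2, 7.6), a distance of √(0.9² + 2.4²) ≈ 2.6.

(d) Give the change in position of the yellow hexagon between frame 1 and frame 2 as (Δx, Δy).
(-1.8, 1.1)

The yellow hexagon was at (5.3, 1.7) in frame 1 and (3.5, 2.8) in frame 2.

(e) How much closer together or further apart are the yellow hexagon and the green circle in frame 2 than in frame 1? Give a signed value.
-2.0

Distance in frame 1: 4.6. Distance in frame 2: 2.6.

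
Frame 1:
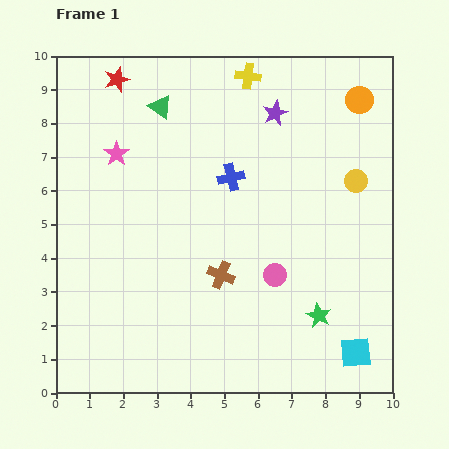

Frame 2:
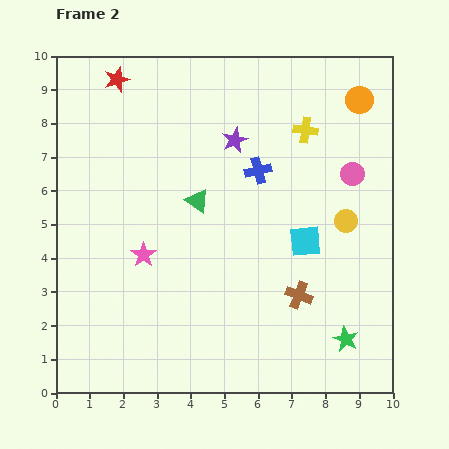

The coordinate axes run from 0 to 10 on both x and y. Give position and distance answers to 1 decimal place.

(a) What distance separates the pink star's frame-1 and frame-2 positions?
3.1

The pink star moved from (1.8, 7.1) to (2.6, 4.1), a distance of √(0.8² + 3.0²) ≈ 3.1.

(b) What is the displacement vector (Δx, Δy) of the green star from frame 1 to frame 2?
(0.8, -0.7)

The green star was at (7.8, 2.3) in frame 1 and (8.6, 1.6) in frame 2.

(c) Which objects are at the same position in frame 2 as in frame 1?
the orange circle, the red star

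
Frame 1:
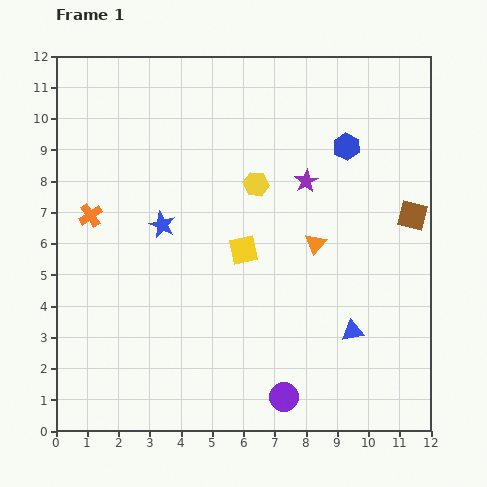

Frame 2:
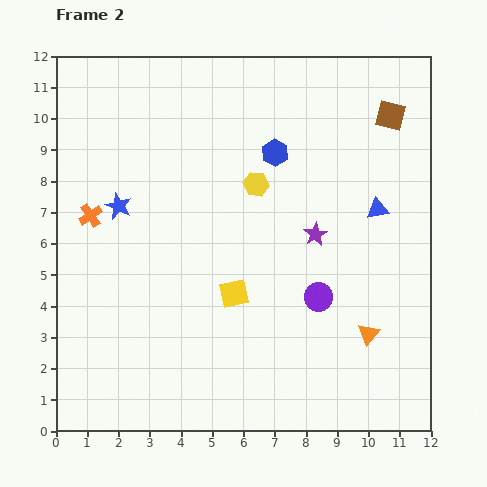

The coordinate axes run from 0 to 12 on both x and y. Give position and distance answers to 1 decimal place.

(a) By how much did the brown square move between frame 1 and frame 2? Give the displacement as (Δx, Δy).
(-0.7, 3.2)

The brown square was at (11.4, 6.9) in frame 1 and (10.7, 10.1) in frame 2.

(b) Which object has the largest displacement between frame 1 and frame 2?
the blue triangle

(moved 4.0; next 3.4)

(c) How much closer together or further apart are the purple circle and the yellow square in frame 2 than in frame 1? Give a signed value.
-2.2

Distance in frame 1: 4.9. Distance in frame 2: 2.7.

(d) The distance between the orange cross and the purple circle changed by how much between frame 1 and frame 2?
-0.8

Distance in frame 1: 8.5. Distance in frame 2: 7.7.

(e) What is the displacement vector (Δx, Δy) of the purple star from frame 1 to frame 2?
(0.3, -1.7)

The purple star was at (8.0, 8.0) in frame 1 and (8.3, 6.3) in frame 2.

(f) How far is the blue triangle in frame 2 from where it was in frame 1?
4.0

The blue triangle moved from (9.5, 3.2) to (10.3, 7.1), a distance of √(0.8² + 3.9²) ≈ 4.0.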